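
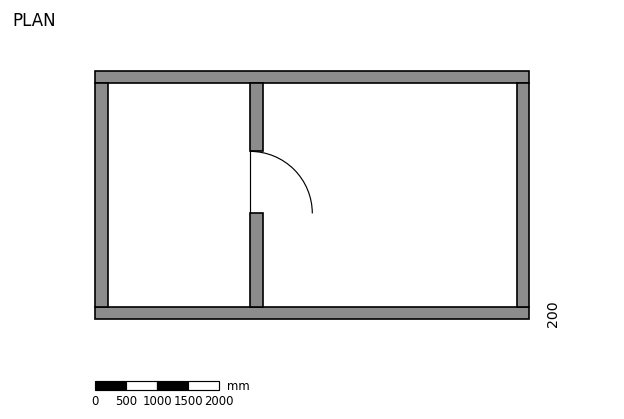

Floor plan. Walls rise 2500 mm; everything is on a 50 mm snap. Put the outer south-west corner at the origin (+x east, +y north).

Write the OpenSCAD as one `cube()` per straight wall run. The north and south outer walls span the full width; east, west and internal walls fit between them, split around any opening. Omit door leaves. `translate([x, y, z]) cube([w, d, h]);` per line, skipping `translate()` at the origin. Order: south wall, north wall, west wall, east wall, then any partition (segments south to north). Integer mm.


cube([7000, 200, 2500]);
translate([0, 3800, 0]) cube([7000, 200, 2500]);
translate([0, 200, 0]) cube([200, 3600, 2500]);
translate([6800, 200, 0]) cube([200, 3600, 2500]);
translate([2500, 200, 0]) cube([200, 1500, 2500]);
translate([2500, 2700, 0]) cube([200, 1100, 2500]);


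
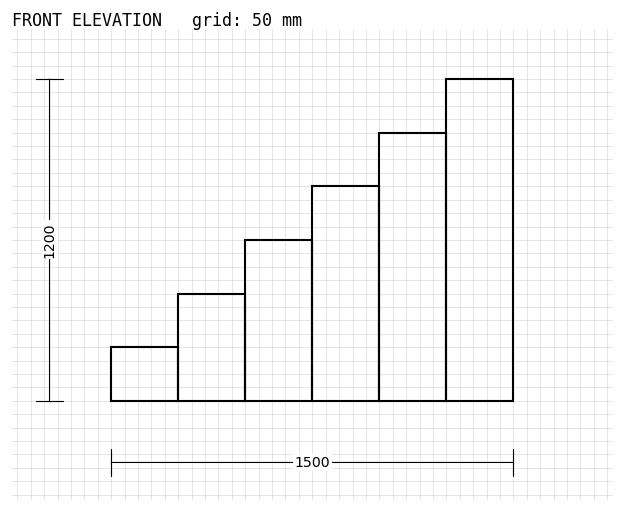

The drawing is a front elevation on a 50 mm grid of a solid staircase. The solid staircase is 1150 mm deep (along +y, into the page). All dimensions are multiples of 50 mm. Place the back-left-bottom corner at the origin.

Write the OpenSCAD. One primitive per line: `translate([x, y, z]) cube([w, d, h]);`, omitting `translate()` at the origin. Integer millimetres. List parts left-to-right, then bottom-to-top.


cube([250, 1150, 200]);
translate([250, 0, 0]) cube([250, 1150, 400]);
translate([500, 0, 0]) cube([250, 1150, 600]);
translate([750, 0, 0]) cube([250, 1150, 800]);
translate([1000, 0, 0]) cube([250, 1150, 1000]);
translate([1250, 0, 0]) cube([250, 1150, 1200]);


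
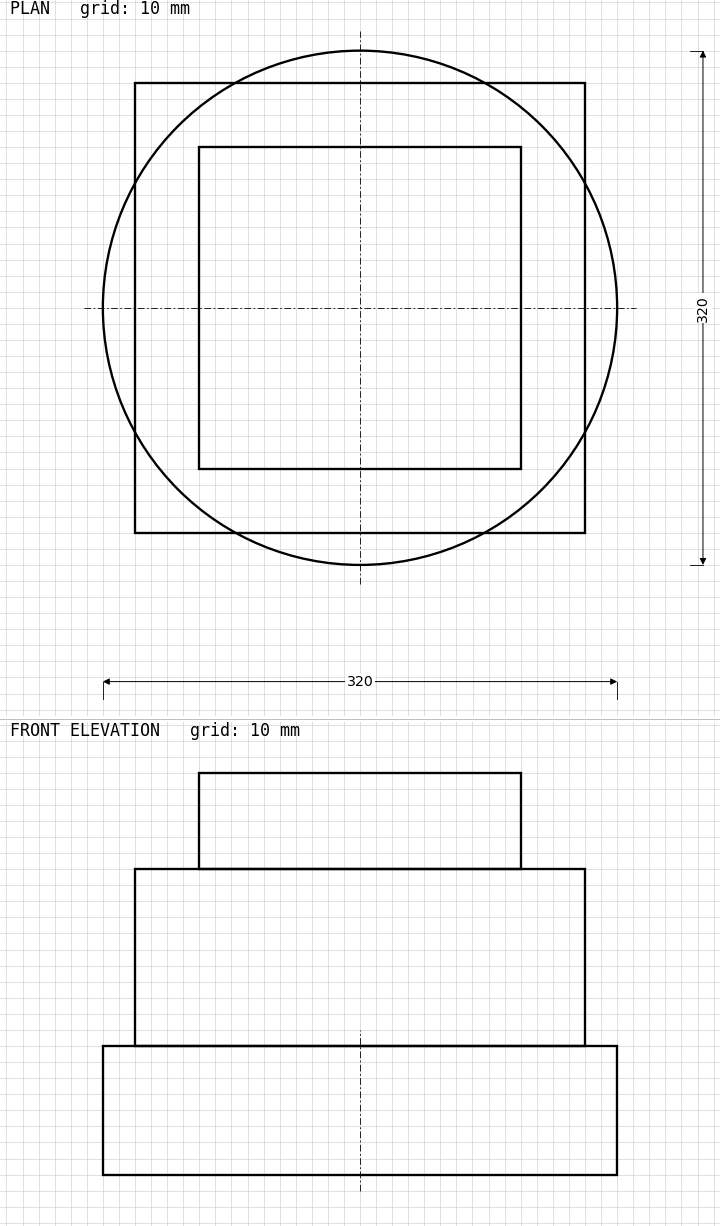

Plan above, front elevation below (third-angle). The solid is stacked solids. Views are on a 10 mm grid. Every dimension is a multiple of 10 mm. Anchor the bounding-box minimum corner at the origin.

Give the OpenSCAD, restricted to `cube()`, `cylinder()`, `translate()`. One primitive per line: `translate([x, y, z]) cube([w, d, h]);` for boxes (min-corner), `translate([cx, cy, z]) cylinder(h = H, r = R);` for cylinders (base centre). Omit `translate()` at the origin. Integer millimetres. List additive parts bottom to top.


translate([160, 160, 0]) cylinder(h = 80, r = 160);
translate([20, 20, 80]) cube([280, 280, 110]);
translate([60, 60, 190]) cube([200, 200, 60]);


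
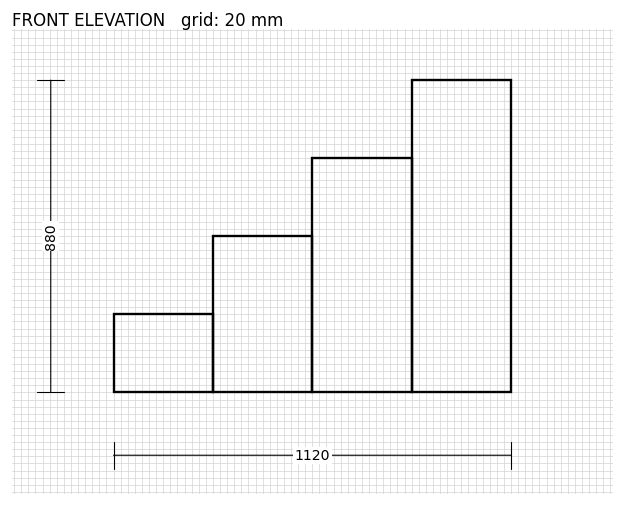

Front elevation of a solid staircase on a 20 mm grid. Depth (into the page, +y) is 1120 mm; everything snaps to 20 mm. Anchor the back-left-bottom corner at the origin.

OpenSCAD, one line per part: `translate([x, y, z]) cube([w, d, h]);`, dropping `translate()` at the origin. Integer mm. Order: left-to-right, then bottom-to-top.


cube([280, 1120, 220]);
translate([280, 0, 0]) cube([280, 1120, 440]);
translate([560, 0, 0]) cube([280, 1120, 660]);
translate([840, 0, 0]) cube([280, 1120, 880]);


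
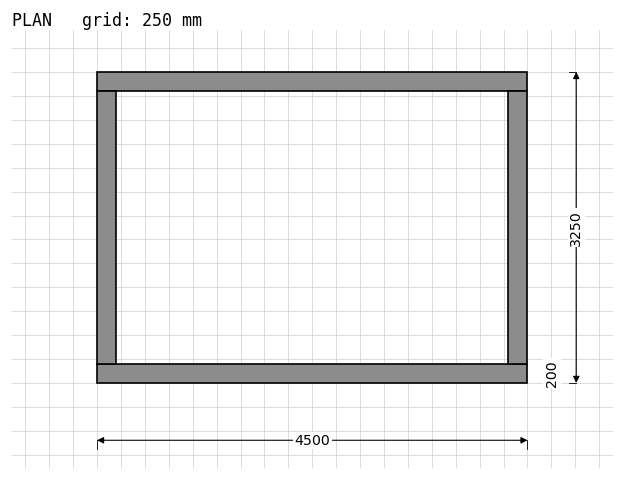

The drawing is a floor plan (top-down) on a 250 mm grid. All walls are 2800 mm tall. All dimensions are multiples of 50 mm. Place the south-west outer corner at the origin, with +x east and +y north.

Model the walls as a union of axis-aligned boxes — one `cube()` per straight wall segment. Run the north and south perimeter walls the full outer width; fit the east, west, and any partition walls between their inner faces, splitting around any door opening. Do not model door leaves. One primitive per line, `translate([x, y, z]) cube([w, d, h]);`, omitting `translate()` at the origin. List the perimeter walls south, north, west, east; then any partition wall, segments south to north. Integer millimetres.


cube([4500, 200, 2800]);
translate([0, 3050, 0]) cube([4500, 200, 2800]);
translate([0, 200, 0]) cube([200, 2850, 2800]);
translate([4300, 200, 0]) cube([200, 2850, 2800]);


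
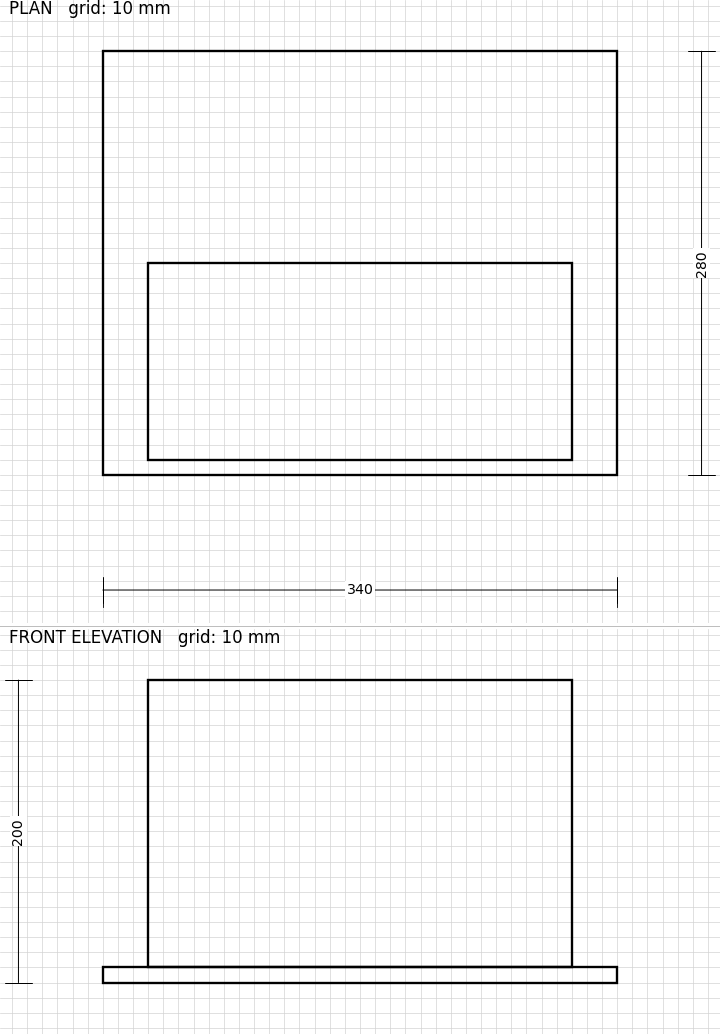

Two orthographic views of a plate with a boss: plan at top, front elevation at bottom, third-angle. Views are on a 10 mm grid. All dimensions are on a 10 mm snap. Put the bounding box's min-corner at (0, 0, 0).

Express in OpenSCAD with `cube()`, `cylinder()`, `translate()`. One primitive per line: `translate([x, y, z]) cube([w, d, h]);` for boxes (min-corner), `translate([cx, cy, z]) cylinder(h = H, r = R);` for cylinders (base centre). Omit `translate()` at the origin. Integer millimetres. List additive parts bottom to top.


cube([340, 280, 10]);
translate([30, 10, 10]) cube([280, 130, 190]);


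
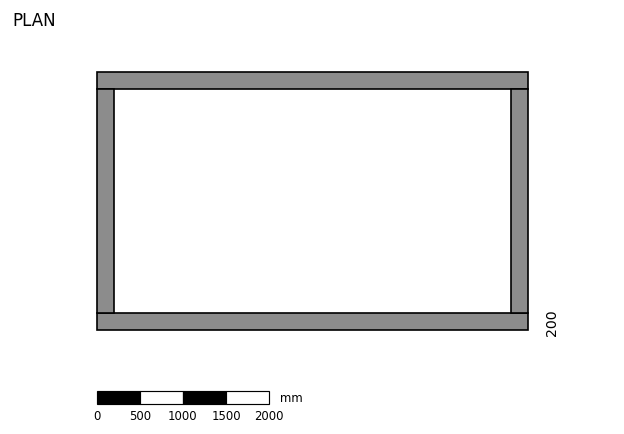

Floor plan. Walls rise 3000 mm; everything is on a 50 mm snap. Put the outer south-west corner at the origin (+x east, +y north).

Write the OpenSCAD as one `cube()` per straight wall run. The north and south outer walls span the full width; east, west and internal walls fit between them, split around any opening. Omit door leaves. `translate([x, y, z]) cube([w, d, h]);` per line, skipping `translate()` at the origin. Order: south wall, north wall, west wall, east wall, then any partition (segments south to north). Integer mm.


cube([5000, 200, 3000]);
translate([0, 2800, 0]) cube([5000, 200, 3000]);
translate([0, 200, 0]) cube([200, 2600, 3000]);
translate([4800, 200, 0]) cube([200, 2600, 3000]);


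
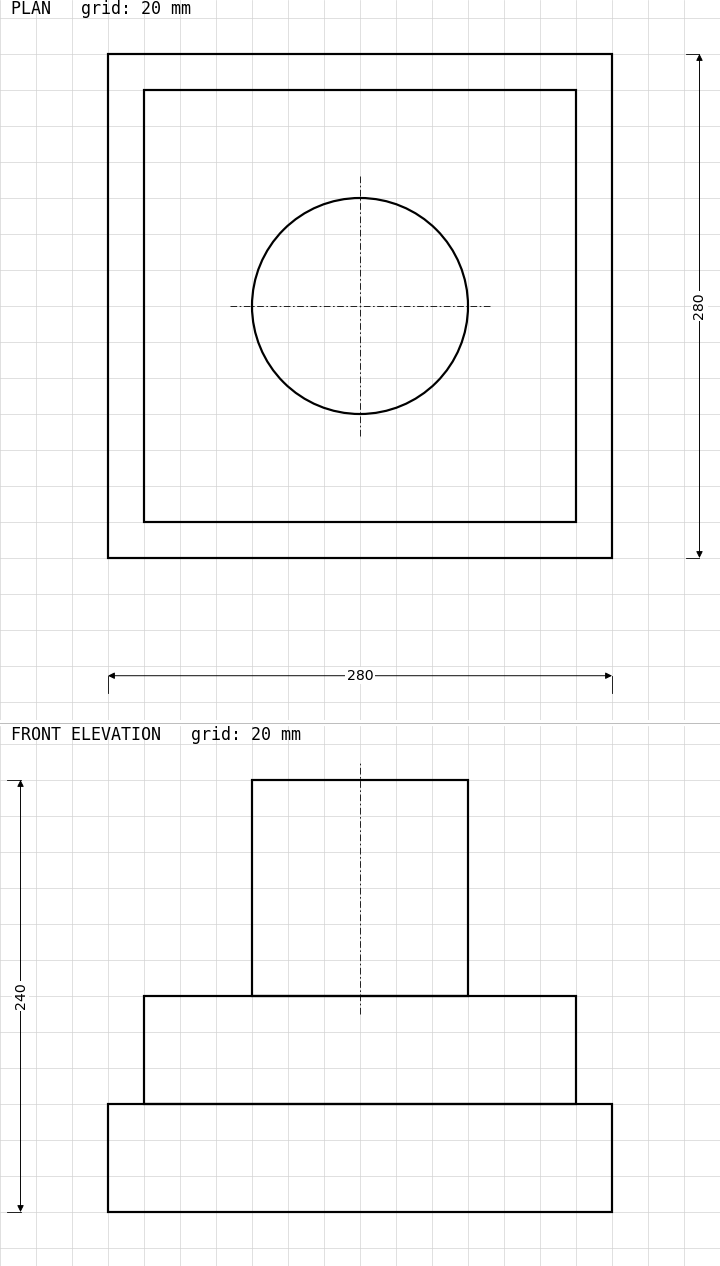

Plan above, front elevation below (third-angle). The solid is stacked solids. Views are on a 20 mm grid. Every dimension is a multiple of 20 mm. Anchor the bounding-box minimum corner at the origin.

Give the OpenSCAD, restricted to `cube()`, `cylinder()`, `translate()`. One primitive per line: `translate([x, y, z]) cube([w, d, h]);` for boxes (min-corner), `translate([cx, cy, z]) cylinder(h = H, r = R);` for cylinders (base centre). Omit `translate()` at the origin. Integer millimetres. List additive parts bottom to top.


cube([280, 280, 60]);
translate([20, 20, 60]) cube([240, 240, 60]);
translate([140, 140, 120]) cylinder(h = 120, r = 60);


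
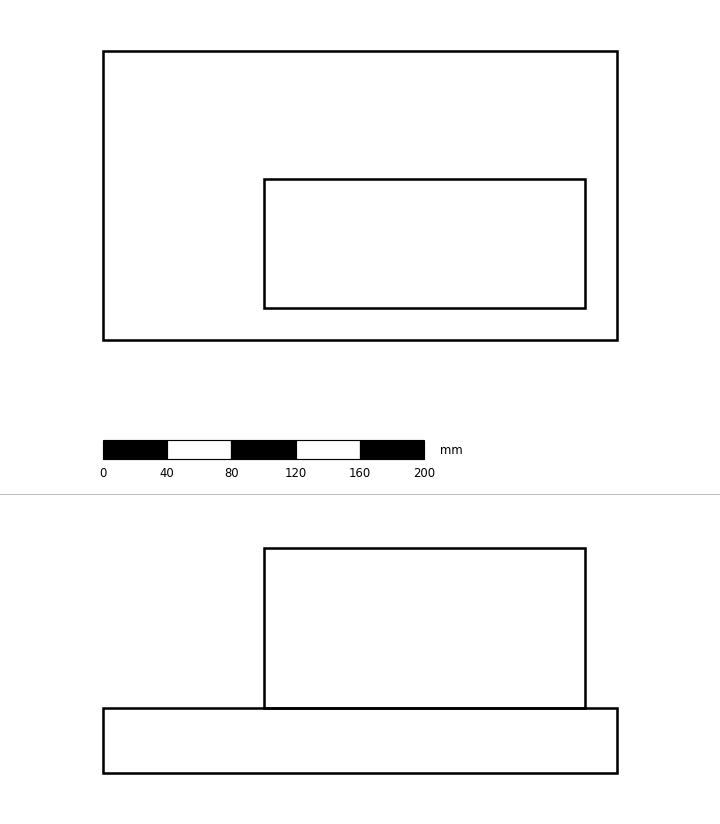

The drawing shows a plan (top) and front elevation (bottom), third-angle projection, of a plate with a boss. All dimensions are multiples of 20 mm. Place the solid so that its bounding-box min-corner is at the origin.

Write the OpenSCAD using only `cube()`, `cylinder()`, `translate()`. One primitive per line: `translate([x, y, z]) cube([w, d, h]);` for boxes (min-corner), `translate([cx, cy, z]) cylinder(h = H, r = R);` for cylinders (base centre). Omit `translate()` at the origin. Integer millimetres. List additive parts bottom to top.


cube([320, 180, 40]);
translate([100, 20, 40]) cube([200, 80, 100]);


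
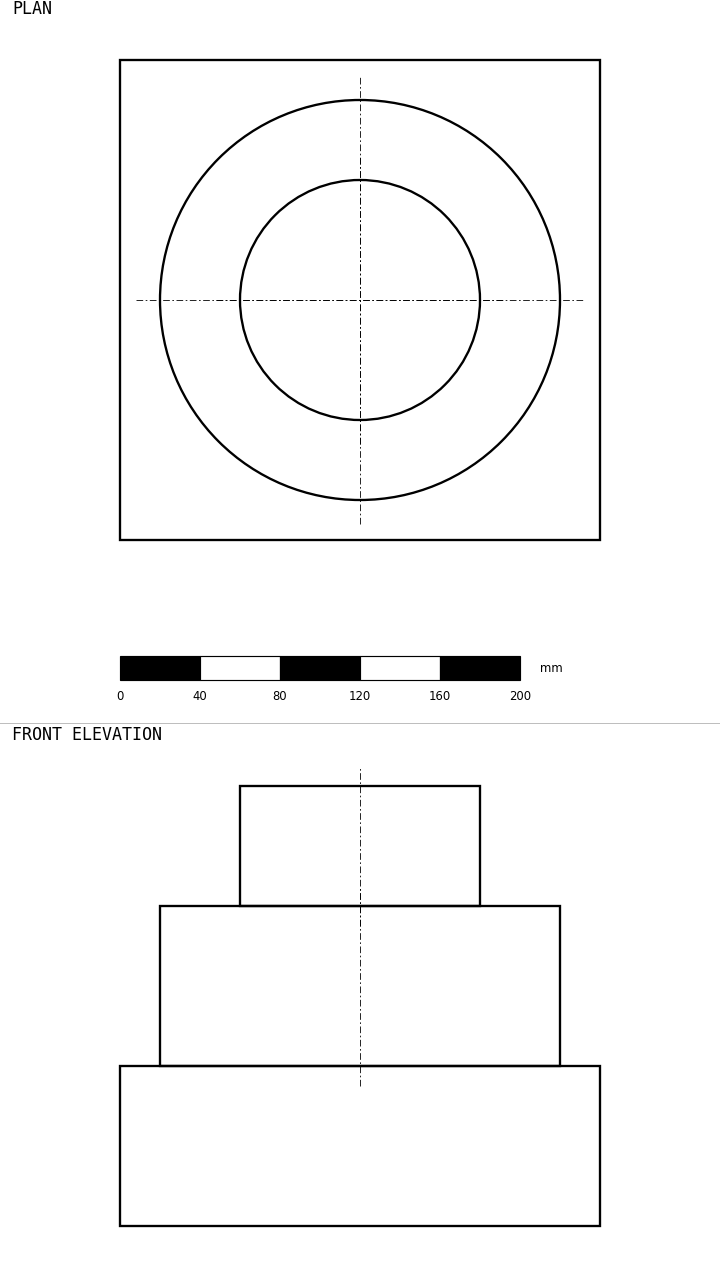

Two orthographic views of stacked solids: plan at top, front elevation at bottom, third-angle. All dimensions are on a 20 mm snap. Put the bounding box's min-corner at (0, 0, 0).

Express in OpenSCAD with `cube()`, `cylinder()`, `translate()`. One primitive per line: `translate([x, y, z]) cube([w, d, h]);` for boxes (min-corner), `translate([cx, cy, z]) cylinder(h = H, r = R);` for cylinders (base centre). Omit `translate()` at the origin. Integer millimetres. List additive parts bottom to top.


cube([240, 240, 80]);
translate([120, 120, 80]) cylinder(h = 80, r = 100);
translate([120, 120, 160]) cylinder(h = 60, r = 60);


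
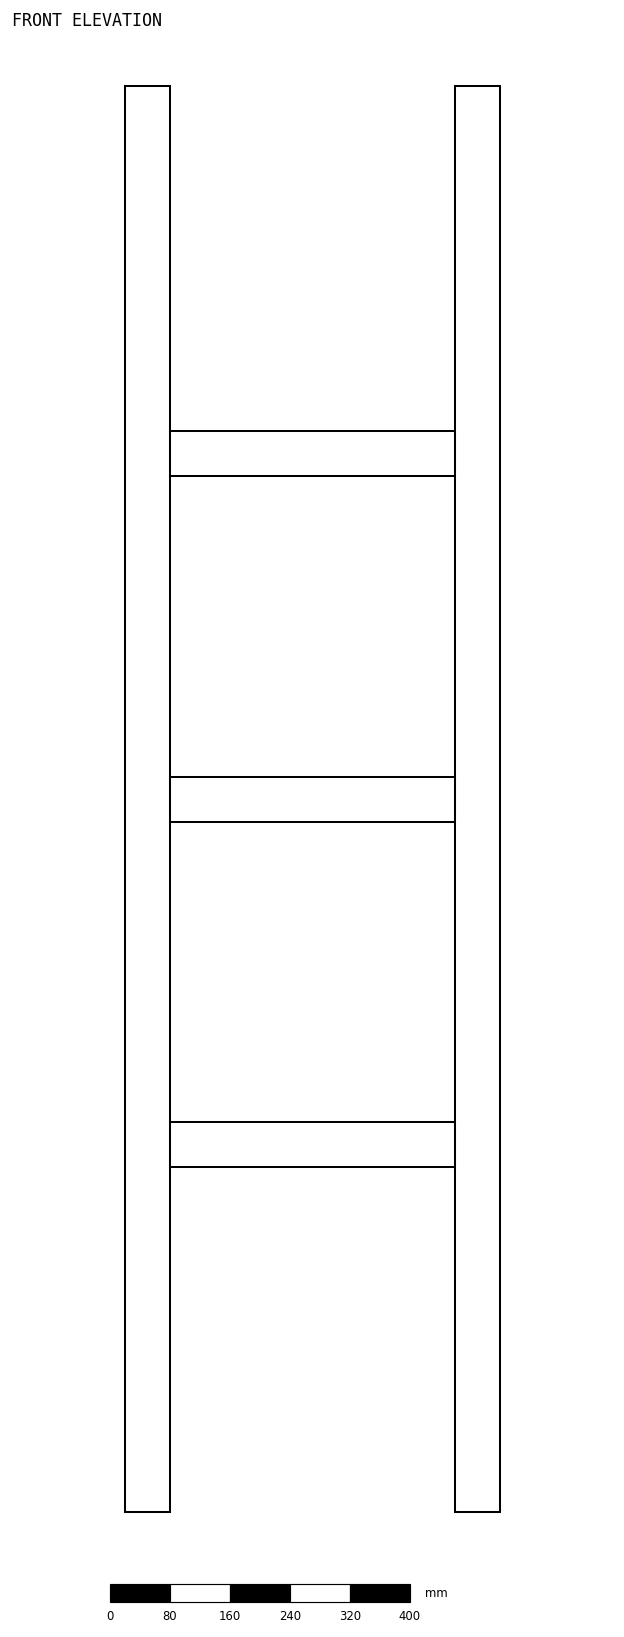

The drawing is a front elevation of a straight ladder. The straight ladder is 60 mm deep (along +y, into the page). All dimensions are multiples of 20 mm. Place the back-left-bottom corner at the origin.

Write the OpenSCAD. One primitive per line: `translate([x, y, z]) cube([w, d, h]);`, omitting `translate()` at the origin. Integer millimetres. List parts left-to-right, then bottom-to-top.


cube([60, 60, 1900]);
translate([60, 0, 460]) cube([380, 60, 60]);
translate([60, 0, 920]) cube([380, 60, 60]);
translate([60, 0, 1380]) cube([380, 60, 60]);
translate([440, 0, 0]) cube([60, 60, 1900]);


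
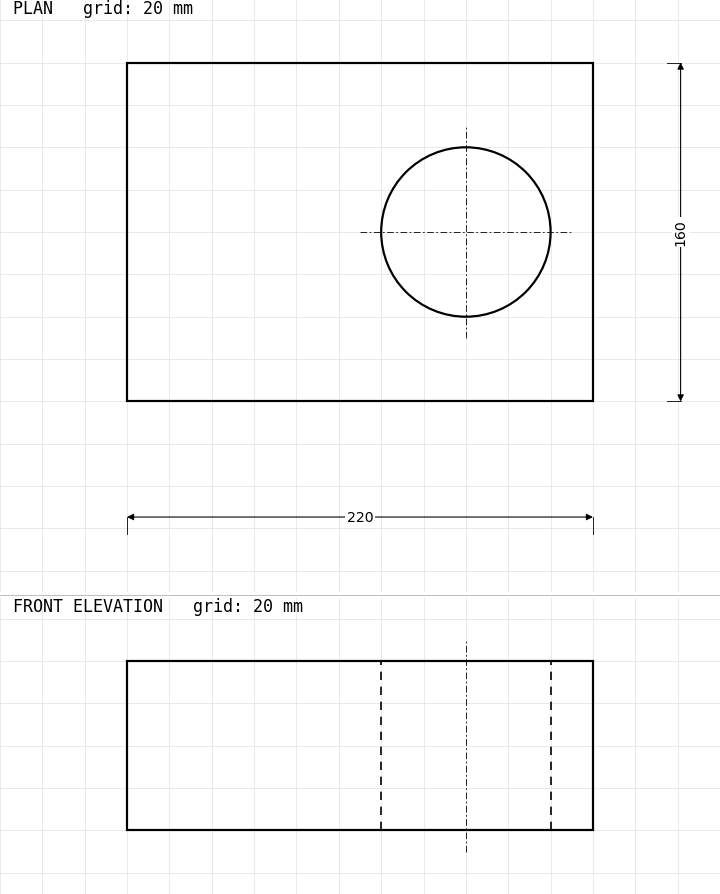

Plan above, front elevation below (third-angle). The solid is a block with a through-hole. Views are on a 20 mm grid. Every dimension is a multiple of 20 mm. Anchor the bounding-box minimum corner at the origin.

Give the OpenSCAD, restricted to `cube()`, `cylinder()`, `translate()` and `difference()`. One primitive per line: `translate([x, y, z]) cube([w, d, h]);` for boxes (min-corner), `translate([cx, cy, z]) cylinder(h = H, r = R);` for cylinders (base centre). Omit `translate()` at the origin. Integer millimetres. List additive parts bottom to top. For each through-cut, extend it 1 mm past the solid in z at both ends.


difference() {
  cube([220, 160, 80]);
  translate([160, 80, -1]) cylinder(h = 82, r = 40);
}


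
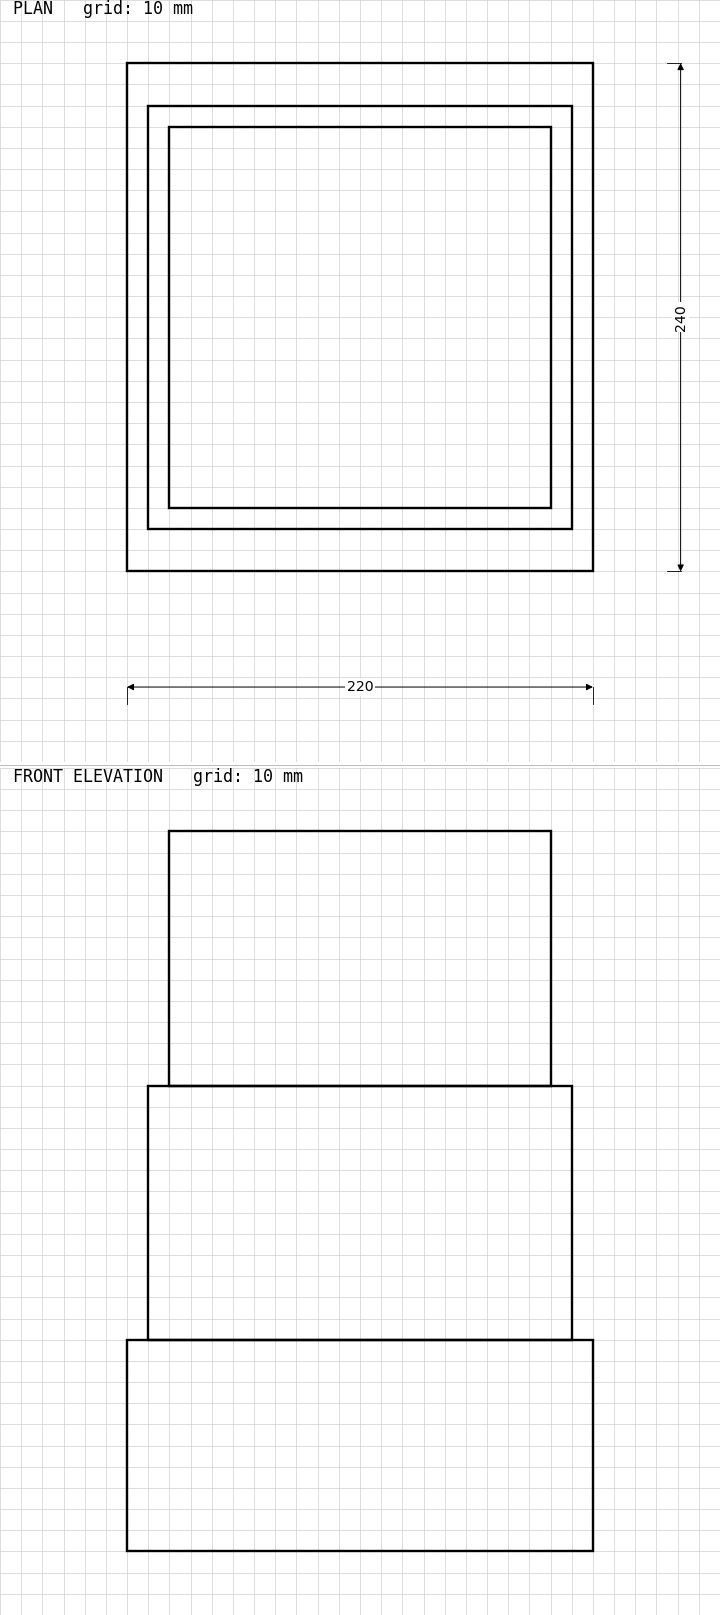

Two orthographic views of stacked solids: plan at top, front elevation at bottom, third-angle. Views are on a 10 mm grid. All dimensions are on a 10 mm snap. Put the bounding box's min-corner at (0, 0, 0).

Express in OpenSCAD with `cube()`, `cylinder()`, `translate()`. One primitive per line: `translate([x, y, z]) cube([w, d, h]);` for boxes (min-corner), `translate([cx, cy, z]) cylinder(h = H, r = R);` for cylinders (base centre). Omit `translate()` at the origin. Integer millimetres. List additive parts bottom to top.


cube([220, 240, 100]);
translate([10, 20, 100]) cube([200, 200, 120]);
translate([20, 30, 220]) cube([180, 180, 120]);


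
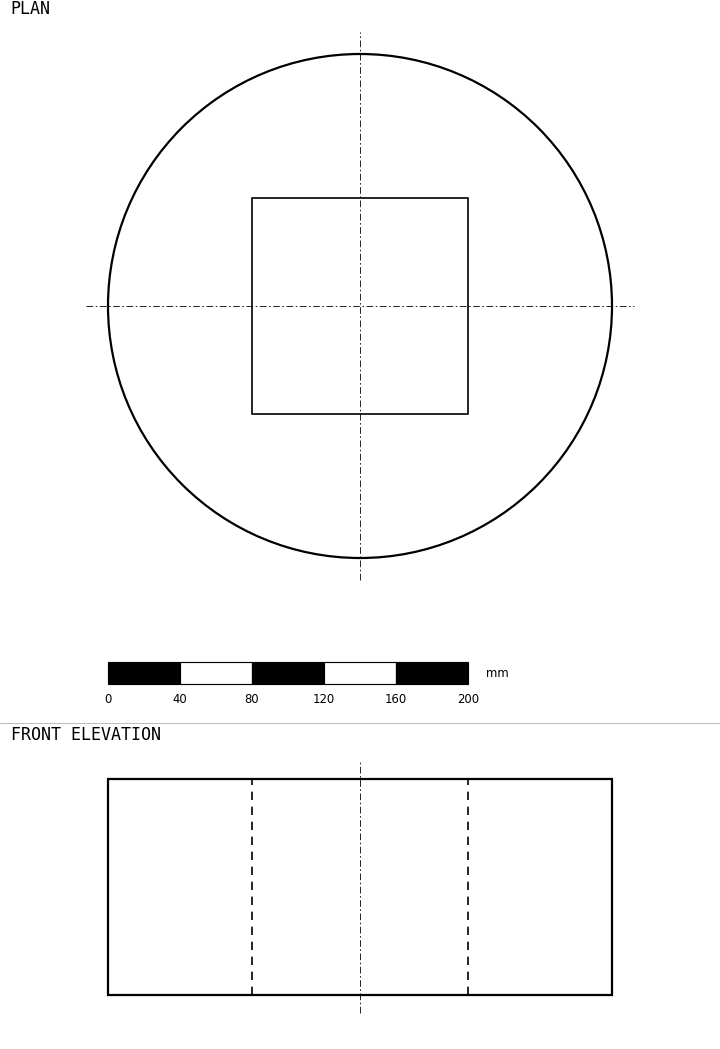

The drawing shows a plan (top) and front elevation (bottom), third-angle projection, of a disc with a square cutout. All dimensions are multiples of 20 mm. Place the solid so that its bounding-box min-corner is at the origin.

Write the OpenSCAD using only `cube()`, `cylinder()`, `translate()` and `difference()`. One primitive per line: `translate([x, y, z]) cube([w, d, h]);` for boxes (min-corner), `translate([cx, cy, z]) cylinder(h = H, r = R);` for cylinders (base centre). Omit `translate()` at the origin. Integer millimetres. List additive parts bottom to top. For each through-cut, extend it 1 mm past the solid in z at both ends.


difference() {
  translate([140, 140, 0]) cylinder(h = 120, r = 140);
  translate([80, 80, -1]) cube([120, 120, 122]);
}


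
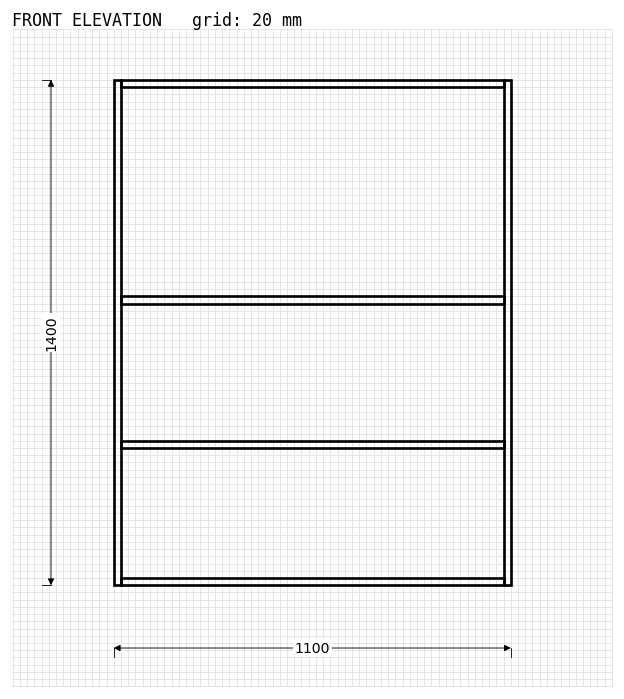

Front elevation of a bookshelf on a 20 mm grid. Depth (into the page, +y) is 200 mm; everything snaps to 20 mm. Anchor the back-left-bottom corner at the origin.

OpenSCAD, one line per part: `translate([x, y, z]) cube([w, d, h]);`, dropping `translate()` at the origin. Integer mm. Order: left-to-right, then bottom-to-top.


cube([20, 200, 1400]);
translate([20, 0, 0]) cube([1060, 200, 20]);
translate([20, 0, 380]) cube([1060, 200, 20]);
translate([20, 0, 780]) cube([1060, 200, 20]);
translate([20, 0, 1380]) cube([1060, 200, 20]);
translate([1080, 0, 0]) cube([20, 200, 1400]);


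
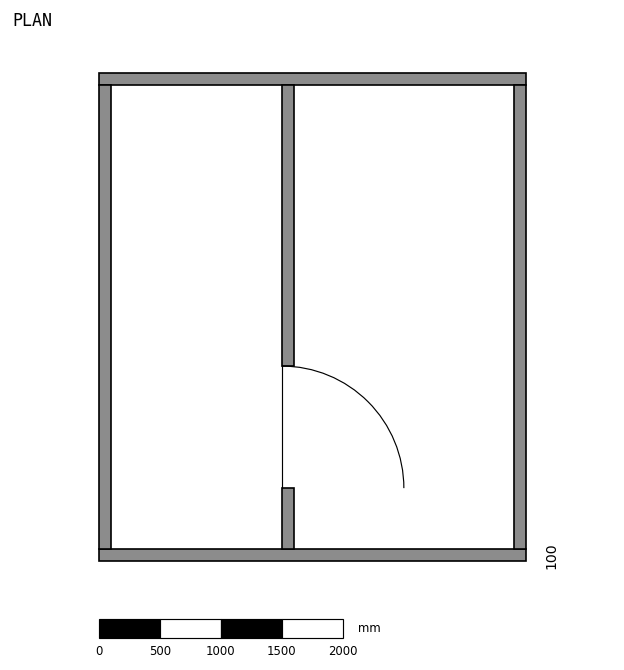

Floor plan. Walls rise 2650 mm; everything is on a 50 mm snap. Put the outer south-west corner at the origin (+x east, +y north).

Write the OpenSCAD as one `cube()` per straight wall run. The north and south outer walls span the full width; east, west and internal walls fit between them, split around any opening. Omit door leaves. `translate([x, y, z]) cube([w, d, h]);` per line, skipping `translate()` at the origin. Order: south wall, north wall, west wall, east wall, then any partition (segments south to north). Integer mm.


cube([3500, 100, 2650]);
translate([0, 3900, 0]) cube([3500, 100, 2650]);
translate([0, 100, 0]) cube([100, 3800, 2650]);
translate([3400, 100, 0]) cube([100, 3800, 2650]);
translate([1500, 100, 0]) cube([100, 500, 2650]);
translate([1500, 1600, 0]) cube([100, 2300, 2650]);


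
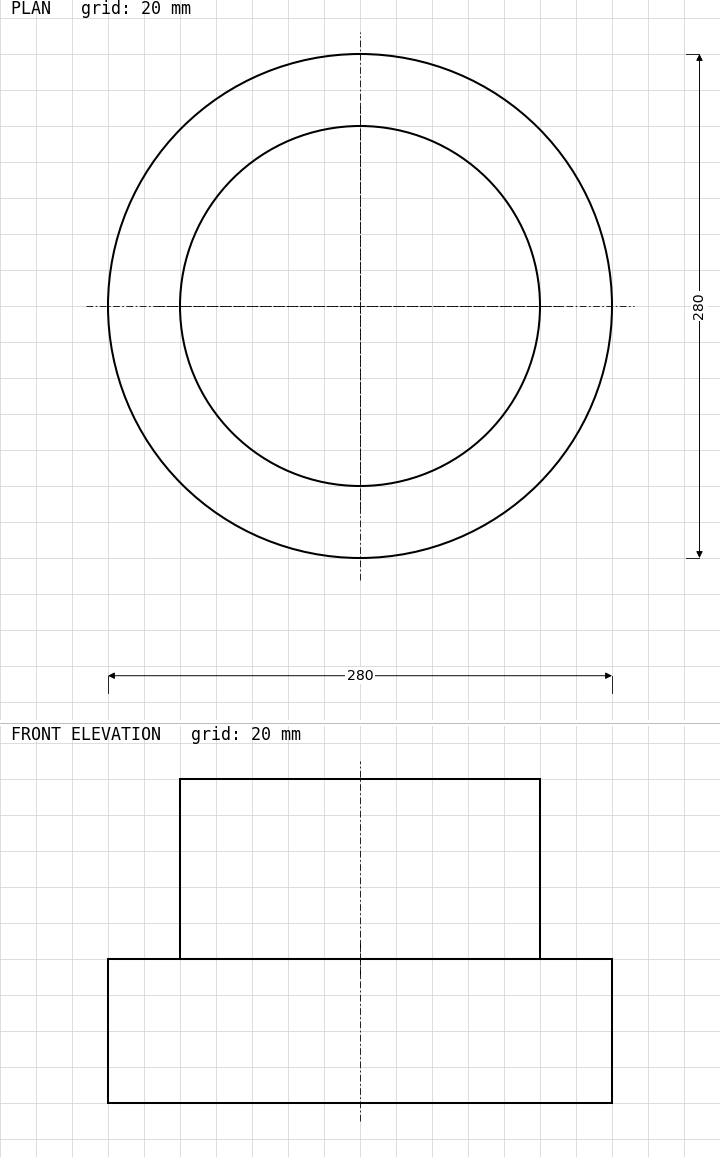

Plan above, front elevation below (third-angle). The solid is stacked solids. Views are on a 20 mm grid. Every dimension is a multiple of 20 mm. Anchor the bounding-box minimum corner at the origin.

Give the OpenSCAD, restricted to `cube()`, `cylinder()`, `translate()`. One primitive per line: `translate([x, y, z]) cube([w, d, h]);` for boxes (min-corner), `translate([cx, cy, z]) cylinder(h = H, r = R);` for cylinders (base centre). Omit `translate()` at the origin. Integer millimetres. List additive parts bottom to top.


translate([140, 140, 0]) cylinder(h = 80, r = 140);
translate([140, 140, 80]) cylinder(h = 100, r = 100);


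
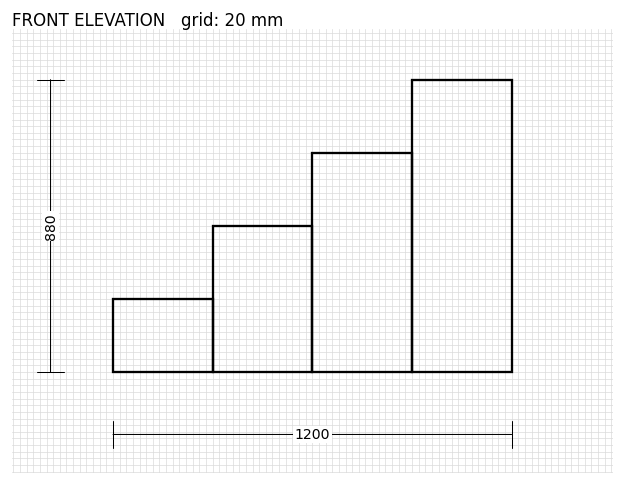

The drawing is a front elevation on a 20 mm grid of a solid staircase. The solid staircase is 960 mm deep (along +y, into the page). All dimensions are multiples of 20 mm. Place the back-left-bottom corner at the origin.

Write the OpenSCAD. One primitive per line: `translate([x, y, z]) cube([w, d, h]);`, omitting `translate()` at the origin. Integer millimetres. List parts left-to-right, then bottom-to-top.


cube([300, 960, 220]);
translate([300, 0, 0]) cube([300, 960, 440]);
translate([600, 0, 0]) cube([300, 960, 660]);
translate([900, 0, 0]) cube([300, 960, 880]);


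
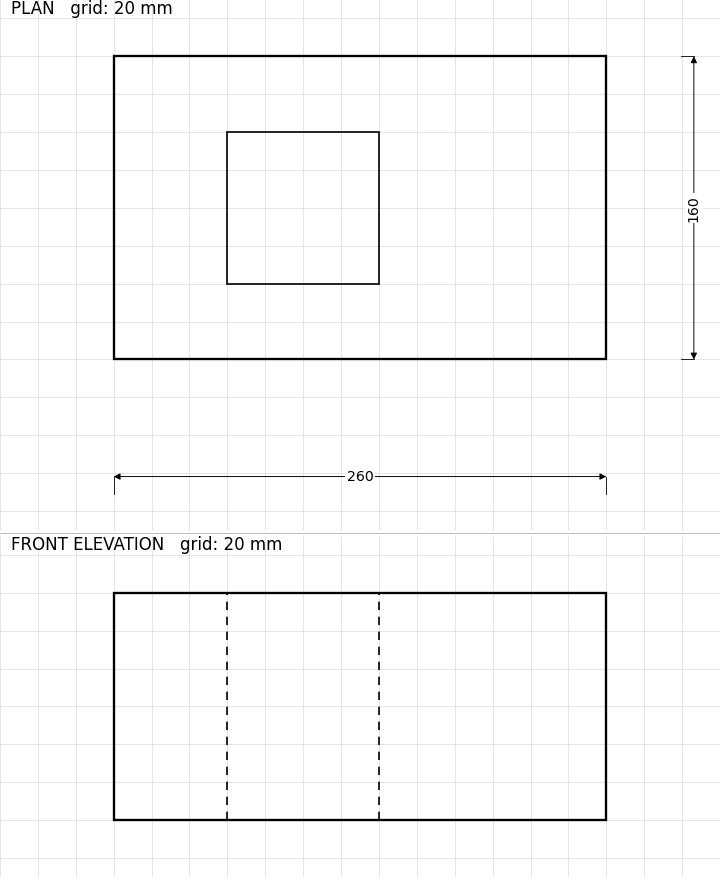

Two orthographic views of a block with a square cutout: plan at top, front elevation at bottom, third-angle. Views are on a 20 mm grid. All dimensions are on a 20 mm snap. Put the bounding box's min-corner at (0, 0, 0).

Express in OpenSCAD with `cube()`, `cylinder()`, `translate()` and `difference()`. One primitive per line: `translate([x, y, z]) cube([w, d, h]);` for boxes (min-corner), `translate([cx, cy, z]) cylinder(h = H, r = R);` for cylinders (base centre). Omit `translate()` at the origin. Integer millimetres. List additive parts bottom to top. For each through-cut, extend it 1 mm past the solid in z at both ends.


difference() {
  cube([260, 160, 120]);
  translate([60, 40, -1]) cube([80, 80, 122]);
}


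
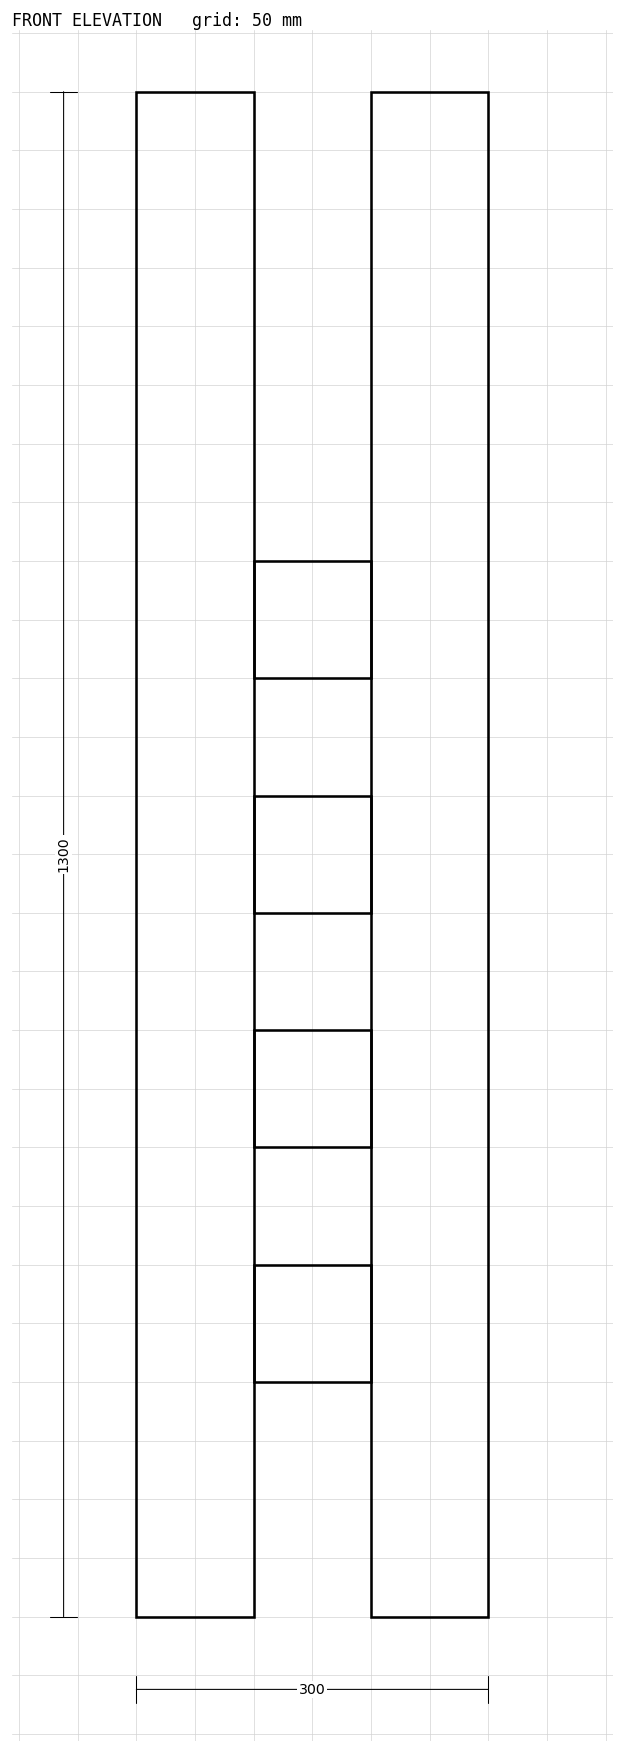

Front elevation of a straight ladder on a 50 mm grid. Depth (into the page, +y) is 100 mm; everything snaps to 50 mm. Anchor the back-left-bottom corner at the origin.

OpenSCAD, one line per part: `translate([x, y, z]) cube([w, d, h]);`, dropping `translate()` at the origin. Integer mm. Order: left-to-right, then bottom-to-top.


cube([100, 100, 1300]);
translate([100, 0, 200]) cube([100, 100, 100]);
translate([100, 0, 400]) cube([100, 100, 100]);
translate([100, 0, 600]) cube([100, 100, 100]);
translate([100, 0, 800]) cube([100, 100, 100]);
translate([200, 0, 0]) cube([100, 100, 1300]);


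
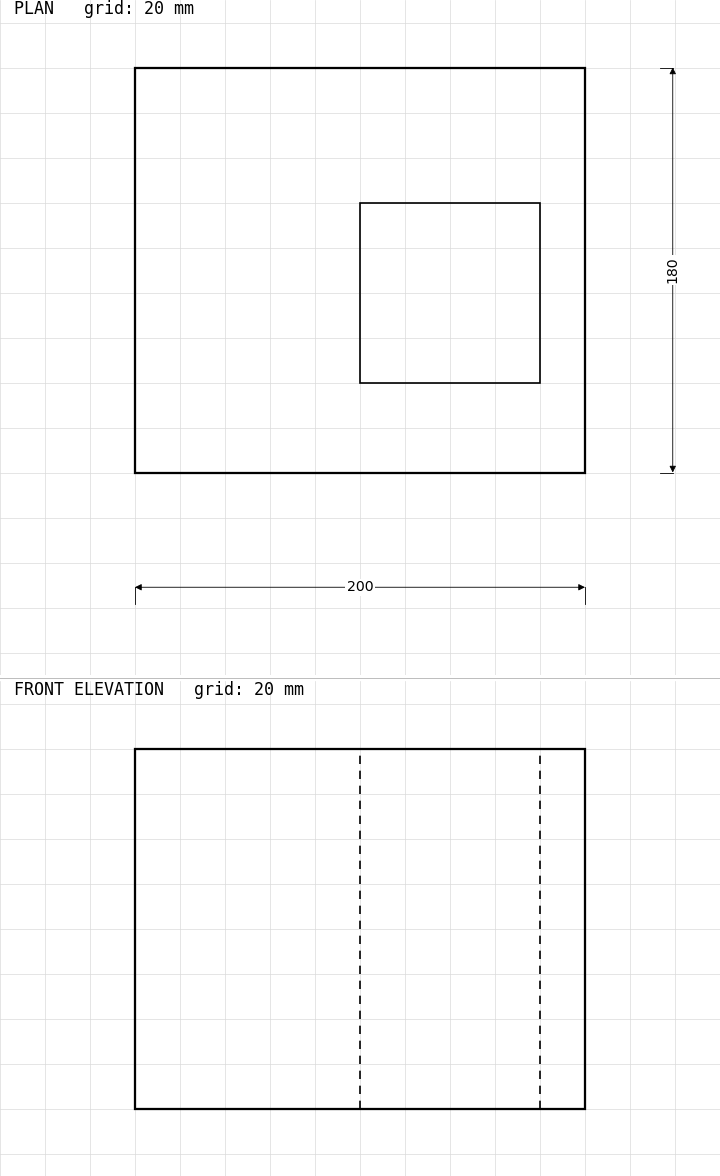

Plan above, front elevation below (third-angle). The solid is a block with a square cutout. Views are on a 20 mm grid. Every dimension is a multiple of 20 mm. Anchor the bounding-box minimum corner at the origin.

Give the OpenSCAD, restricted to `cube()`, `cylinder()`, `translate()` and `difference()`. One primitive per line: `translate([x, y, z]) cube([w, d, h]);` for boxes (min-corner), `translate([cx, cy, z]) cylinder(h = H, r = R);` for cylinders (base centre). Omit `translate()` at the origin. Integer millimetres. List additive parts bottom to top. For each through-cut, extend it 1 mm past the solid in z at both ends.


difference() {
  cube([200, 180, 160]);
  translate([100, 40, -1]) cube([80, 80, 162]);
}


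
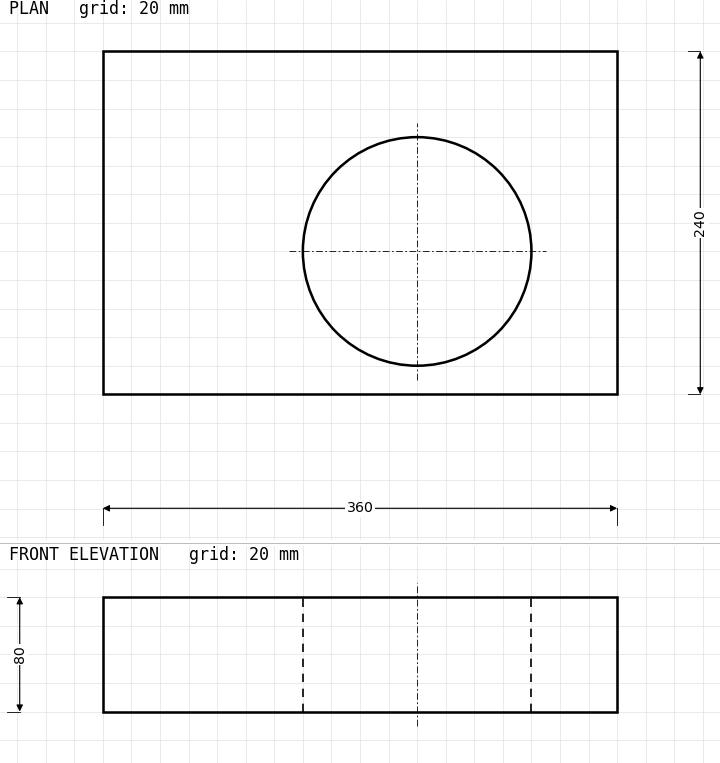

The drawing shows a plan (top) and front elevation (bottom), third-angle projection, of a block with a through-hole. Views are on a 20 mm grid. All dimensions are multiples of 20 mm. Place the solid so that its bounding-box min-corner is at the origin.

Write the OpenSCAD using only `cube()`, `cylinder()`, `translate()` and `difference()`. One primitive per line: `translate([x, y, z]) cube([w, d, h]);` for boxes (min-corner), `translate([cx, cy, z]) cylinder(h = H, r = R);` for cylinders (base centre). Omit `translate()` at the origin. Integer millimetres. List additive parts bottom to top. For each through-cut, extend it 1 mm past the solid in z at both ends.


difference() {
  cube([360, 240, 80]);
  translate([220, 100, -1]) cylinder(h = 82, r = 80);
}


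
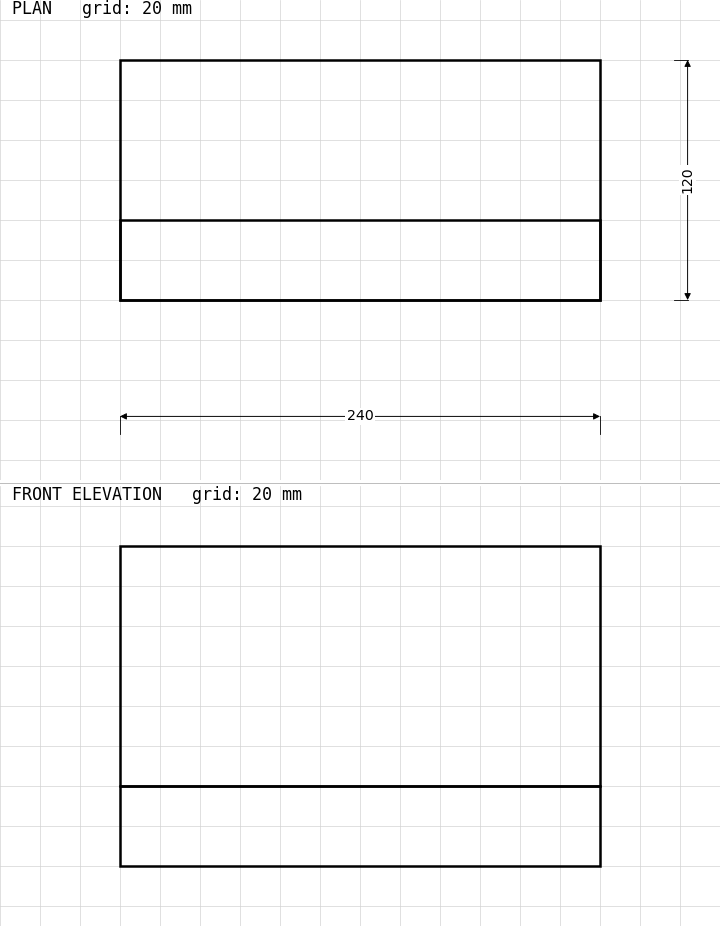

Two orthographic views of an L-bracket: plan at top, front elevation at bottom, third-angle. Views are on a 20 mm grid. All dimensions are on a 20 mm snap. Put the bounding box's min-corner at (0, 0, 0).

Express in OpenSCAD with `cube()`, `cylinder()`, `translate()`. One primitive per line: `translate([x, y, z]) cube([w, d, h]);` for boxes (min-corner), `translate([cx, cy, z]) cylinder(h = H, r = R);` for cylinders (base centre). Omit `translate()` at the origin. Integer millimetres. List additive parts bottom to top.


cube([240, 120, 40]);
translate([0, 0, 40]) cube([240, 40, 120]);


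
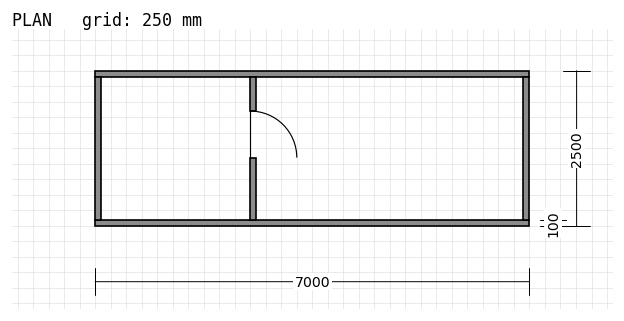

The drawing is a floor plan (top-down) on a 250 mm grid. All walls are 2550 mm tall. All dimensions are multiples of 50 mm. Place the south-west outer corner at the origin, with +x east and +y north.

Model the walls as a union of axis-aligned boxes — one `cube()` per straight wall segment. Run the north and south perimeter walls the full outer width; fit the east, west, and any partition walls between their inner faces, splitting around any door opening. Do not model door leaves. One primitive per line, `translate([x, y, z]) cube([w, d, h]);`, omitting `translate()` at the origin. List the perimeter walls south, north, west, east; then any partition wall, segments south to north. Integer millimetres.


cube([7000, 100, 2550]);
translate([0, 2400, 0]) cube([7000, 100, 2550]);
translate([0, 100, 0]) cube([100, 2300, 2550]);
translate([6900, 100, 0]) cube([100, 2300, 2550]);
translate([2500, 100, 0]) cube([100, 1000, 2550]);
translate([2500, 1850, 0]) cube([100, 550, 2550]);


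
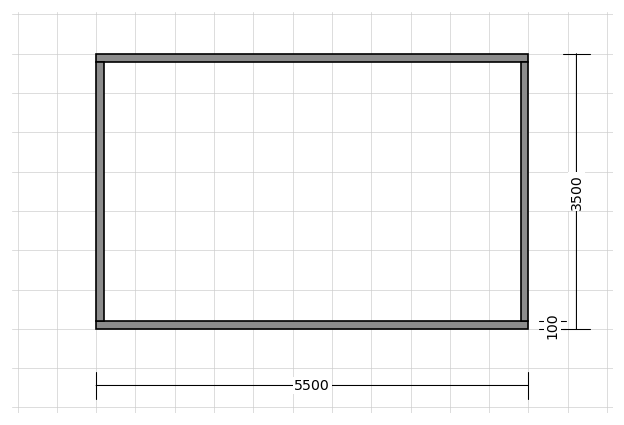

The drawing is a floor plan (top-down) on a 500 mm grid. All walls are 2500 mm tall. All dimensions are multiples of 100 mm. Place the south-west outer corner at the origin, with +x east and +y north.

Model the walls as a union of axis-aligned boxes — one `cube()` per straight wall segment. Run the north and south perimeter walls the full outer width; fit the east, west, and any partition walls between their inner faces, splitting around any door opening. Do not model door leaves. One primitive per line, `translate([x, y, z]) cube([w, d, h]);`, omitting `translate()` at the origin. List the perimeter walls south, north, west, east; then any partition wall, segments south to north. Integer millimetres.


cube([5500, 100, 2500]);
translate([0, 3400, 0]) cube([5500, 100, 2500]);
translate([0, 100, 0]) cube([100, 3300, 2500]);
translate([5400, 100, 0]) cube([100, 3300, 2500]);


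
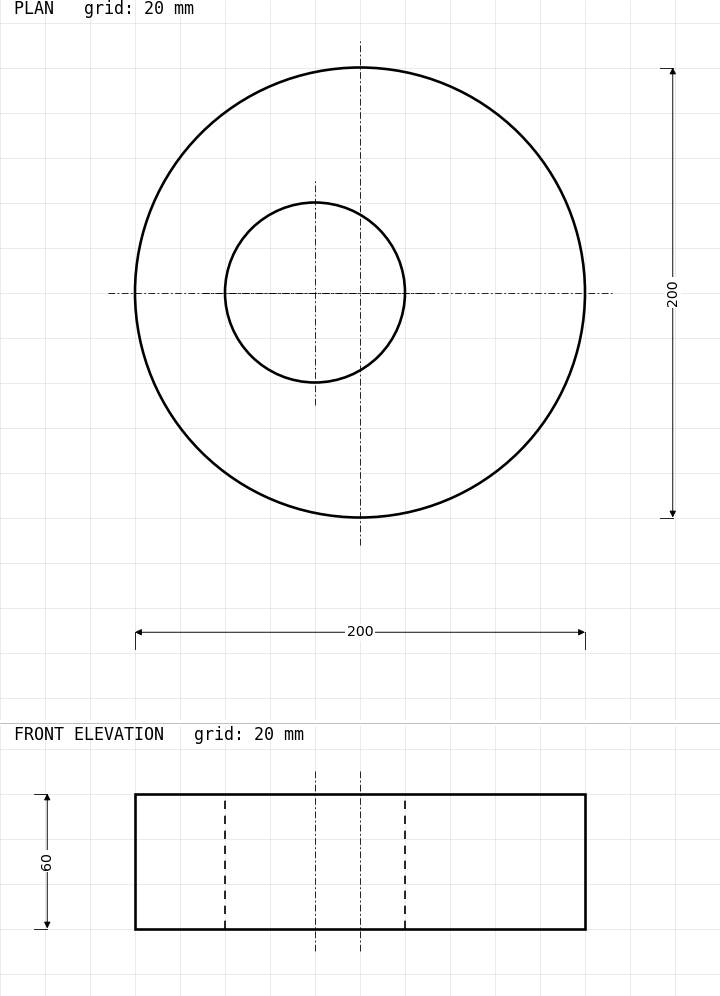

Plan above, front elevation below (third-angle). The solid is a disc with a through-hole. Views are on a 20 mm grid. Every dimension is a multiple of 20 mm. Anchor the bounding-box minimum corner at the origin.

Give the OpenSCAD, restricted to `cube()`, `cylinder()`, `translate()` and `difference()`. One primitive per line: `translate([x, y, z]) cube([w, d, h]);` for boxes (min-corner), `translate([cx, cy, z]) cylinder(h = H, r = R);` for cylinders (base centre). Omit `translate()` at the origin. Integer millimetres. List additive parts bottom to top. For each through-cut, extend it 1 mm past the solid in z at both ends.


difference() {
  translate([100, 100, 0]) cylinder(h = 60, r = 100);
  translate([80, 100, -1]) cylinder(h = 62, r = 40);
}


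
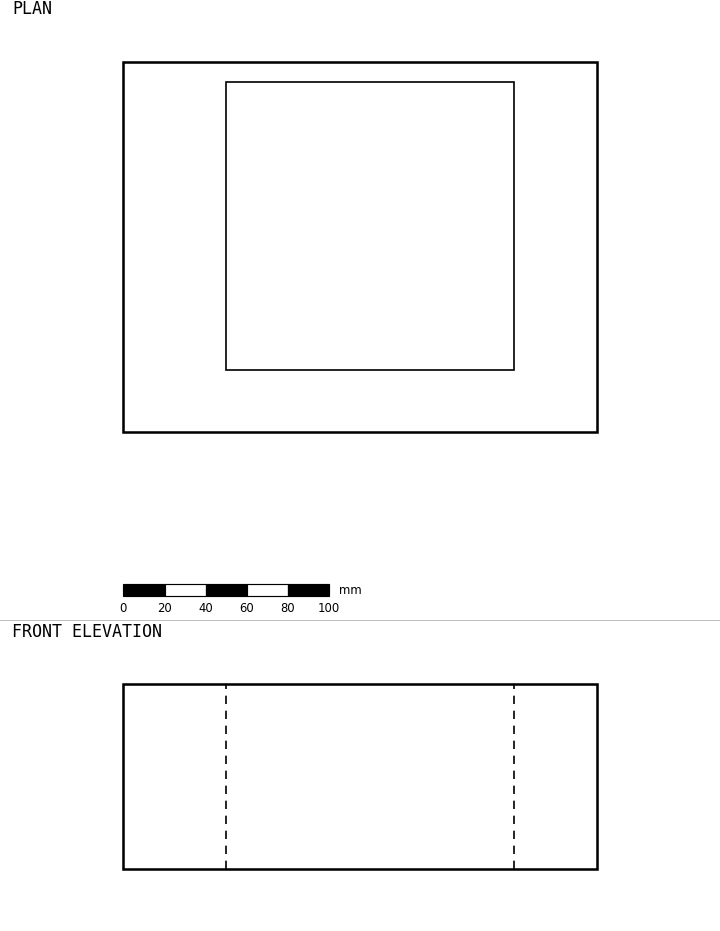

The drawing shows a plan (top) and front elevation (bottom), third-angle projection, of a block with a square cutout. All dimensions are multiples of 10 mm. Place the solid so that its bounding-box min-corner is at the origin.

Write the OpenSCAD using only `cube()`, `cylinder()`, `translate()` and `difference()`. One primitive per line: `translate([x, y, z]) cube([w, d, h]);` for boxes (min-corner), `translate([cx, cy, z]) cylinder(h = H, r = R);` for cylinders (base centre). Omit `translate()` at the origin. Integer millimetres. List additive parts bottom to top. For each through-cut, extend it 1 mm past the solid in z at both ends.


difference() {
  cube([230, 180, 90]);
  translate([50, 30, -1]) cube([140, 140, 92]);
}


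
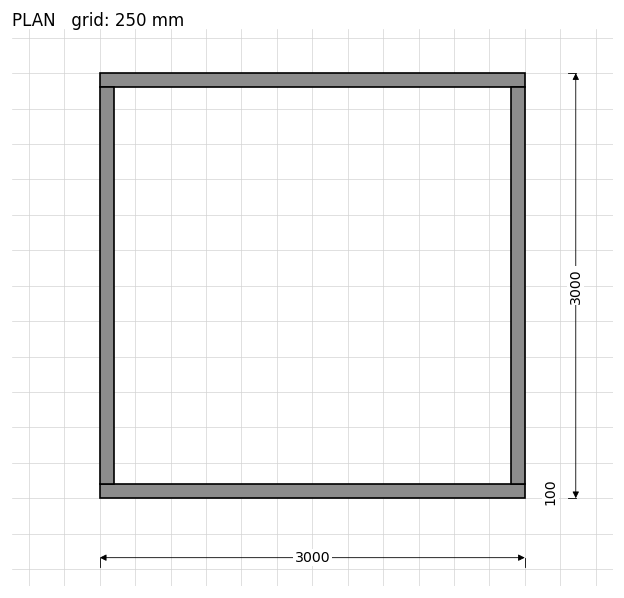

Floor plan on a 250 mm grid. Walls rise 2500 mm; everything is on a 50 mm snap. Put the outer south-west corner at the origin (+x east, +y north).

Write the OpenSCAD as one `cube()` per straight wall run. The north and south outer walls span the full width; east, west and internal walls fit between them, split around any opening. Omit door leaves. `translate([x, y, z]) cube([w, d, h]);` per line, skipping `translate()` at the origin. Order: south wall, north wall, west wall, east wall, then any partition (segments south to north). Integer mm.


cube([3000, 100, 2500]);
translate([0, 2900, 0]) cube([3000, 100, 2500]);
translate([0, 100, 0]) cube([100, 2800, 2500]);
translate([2900, 100, 0]) cube([100, 2800, 2500]);


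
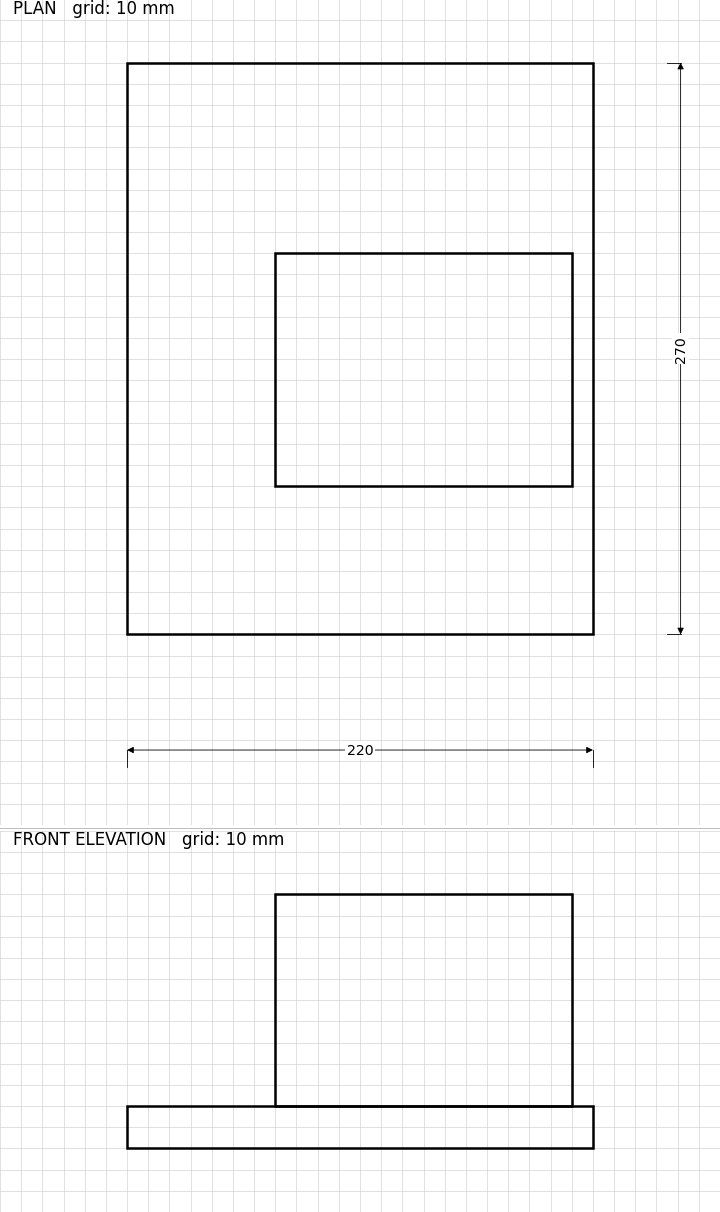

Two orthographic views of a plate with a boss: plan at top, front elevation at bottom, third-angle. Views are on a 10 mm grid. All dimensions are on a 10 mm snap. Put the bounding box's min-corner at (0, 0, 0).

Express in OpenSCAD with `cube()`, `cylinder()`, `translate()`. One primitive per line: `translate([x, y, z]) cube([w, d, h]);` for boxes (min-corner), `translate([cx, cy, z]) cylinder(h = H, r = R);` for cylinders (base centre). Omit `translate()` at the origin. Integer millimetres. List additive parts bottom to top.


cube([220, 270, 20]);
translate([70, 70, 20]) cube([140, 110, 100]);


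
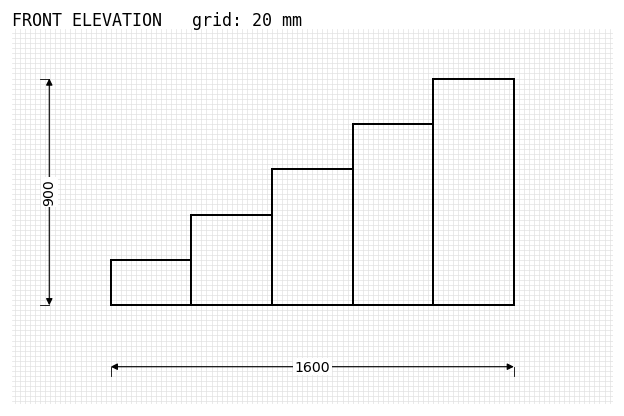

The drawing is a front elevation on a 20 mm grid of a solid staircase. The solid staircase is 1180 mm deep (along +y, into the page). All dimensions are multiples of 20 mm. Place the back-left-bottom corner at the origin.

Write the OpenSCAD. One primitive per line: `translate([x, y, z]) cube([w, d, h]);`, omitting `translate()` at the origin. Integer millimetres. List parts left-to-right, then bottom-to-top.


cube([320, 1180, 180]);
translate([320, 0, 0]) cube([320, 1180, 360]);
translate([640, 0, 0]) cube([320, 1180, 540]);
translate([960, 0, 0]) cube([320, 1180, 720]);
translate([1280, 0, 0]) cube([320, 1180, 900]);


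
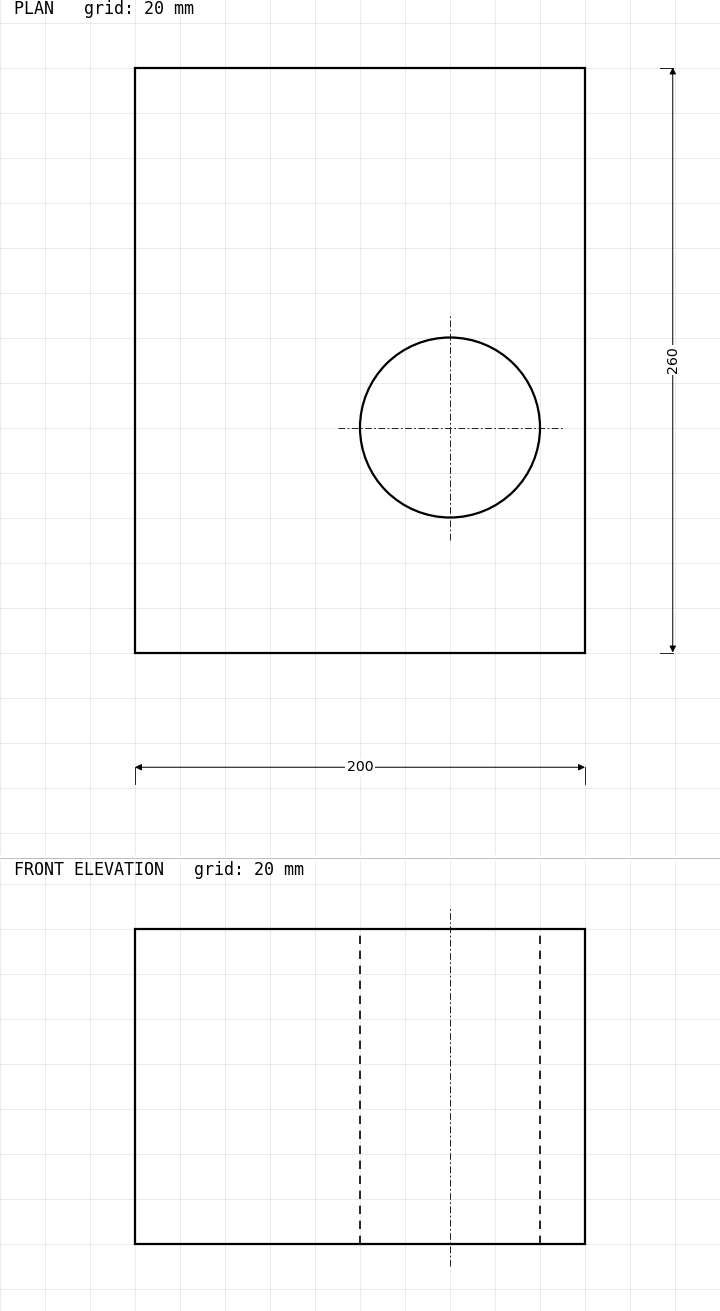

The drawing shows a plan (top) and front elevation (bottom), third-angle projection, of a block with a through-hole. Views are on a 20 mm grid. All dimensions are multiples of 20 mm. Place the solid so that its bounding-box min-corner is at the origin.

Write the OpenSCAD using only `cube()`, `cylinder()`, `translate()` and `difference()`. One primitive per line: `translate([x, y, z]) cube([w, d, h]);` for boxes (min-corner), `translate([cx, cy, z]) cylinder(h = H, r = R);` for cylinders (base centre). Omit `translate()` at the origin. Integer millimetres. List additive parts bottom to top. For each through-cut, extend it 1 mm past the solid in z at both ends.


difference() {
  cube([200, 260, 140]);
  translate([140, 100, -1]) cylinder(h = 142, r = 40);
}


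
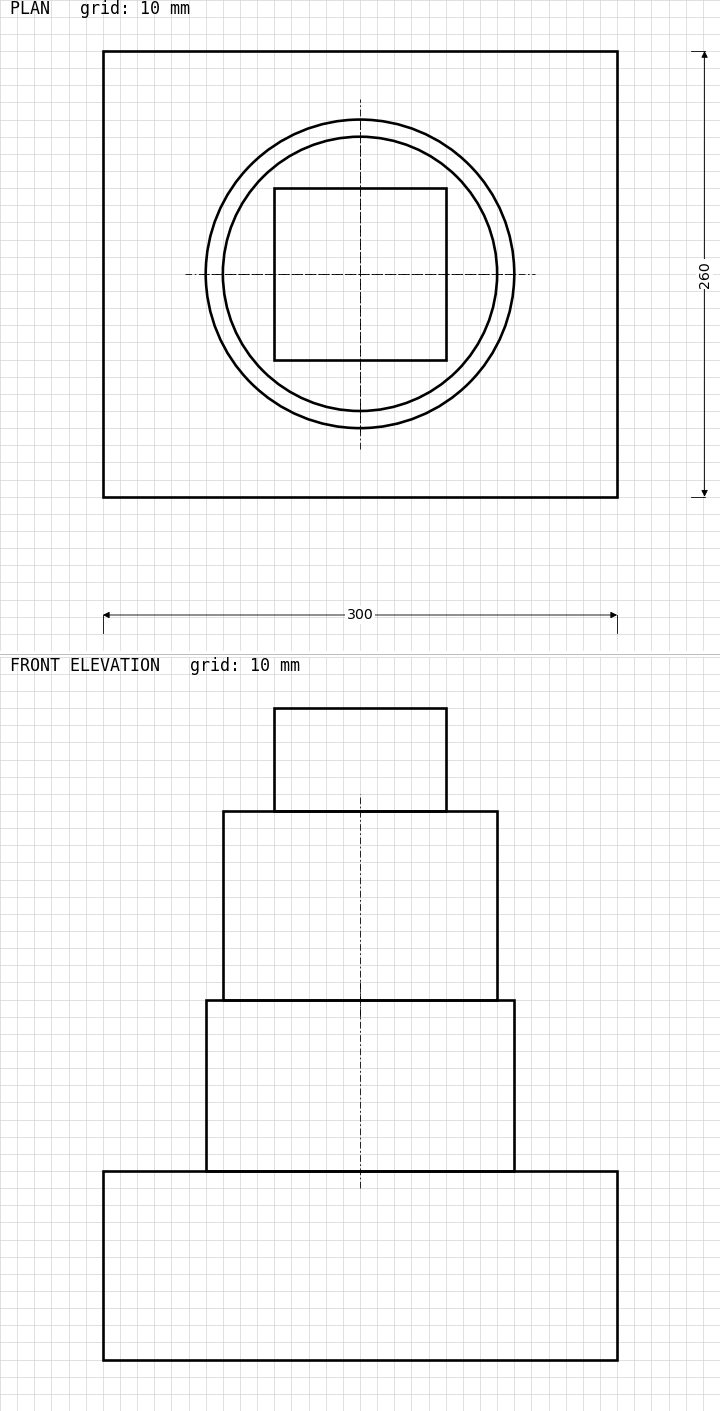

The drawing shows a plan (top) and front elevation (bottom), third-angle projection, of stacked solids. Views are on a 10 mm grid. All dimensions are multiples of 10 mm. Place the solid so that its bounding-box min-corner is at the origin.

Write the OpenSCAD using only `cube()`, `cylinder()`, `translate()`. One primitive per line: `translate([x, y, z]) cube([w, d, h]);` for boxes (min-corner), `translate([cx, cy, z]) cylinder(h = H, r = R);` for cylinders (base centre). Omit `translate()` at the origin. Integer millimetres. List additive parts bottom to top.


cube([300, 260, 110]);
translate([150, 130, 110]) cylinder(h = 100, r = 90);
translate([150, 130, 210]) cylinder(h = 110, r = 80);
translate([100, 80, 320]) cube([100, 100, 60]);


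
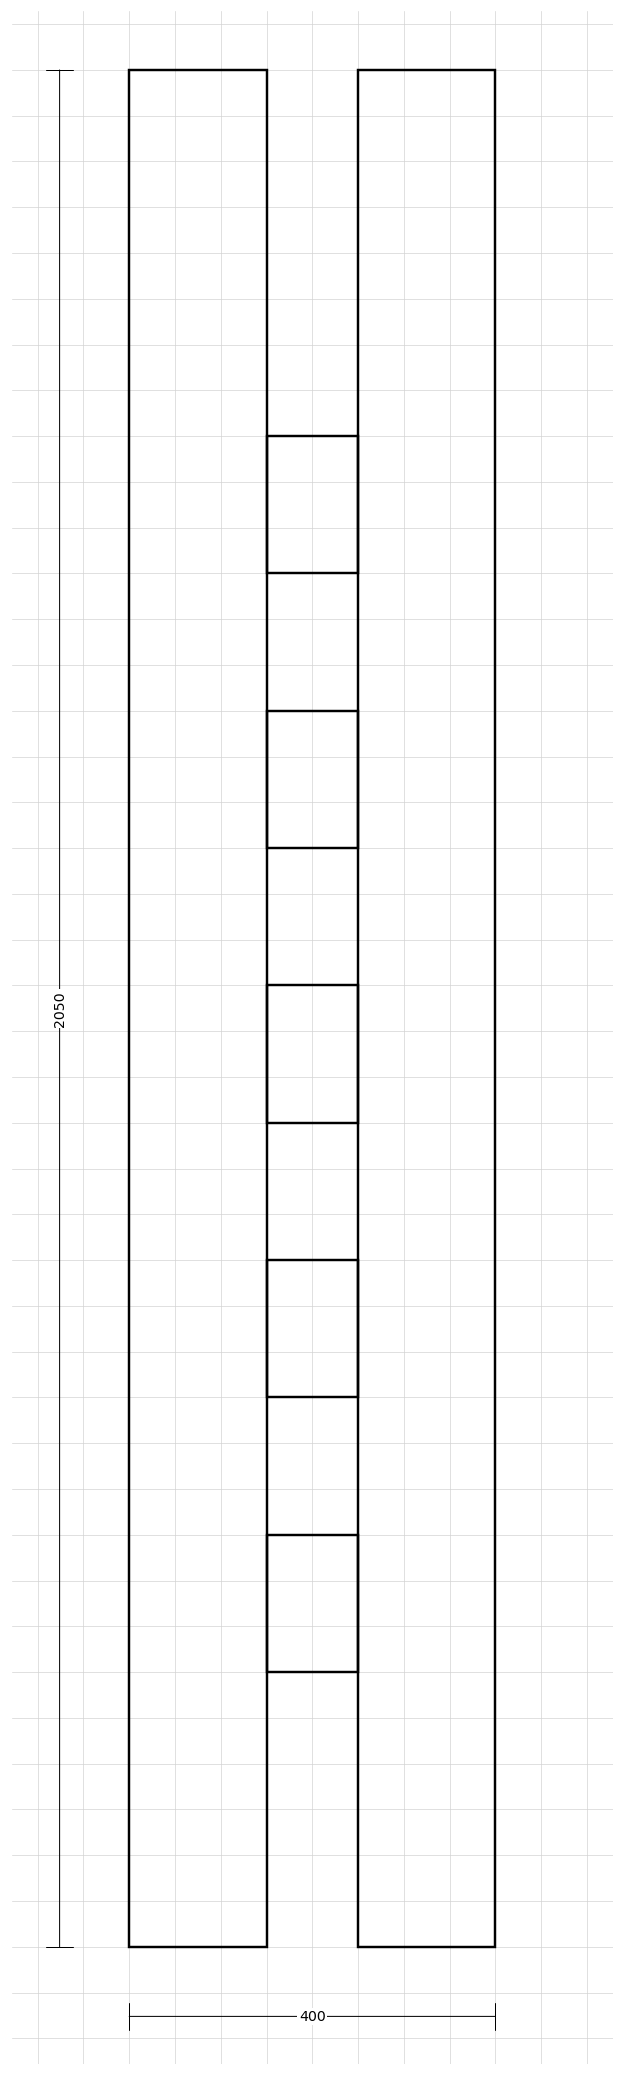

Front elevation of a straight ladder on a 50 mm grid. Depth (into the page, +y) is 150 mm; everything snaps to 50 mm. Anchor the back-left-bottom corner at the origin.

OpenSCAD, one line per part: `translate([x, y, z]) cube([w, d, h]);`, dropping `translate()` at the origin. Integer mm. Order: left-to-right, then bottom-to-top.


cube([150, 150, 2050]);
translate([150, 0, 300]) cube([100, 150, 150]);
translate([150, 0, 600]) cube([100, 150, 150]);
translate([150, 0, 900]) cube([100, 150, 150]);
translate([150, 0, 1200]) cube([100, 150, 150]);
translate([150, 0, 1500]) cube([100, 150, 150]);
translate([250, 0, 0]) cube([150, 150, 2050]);


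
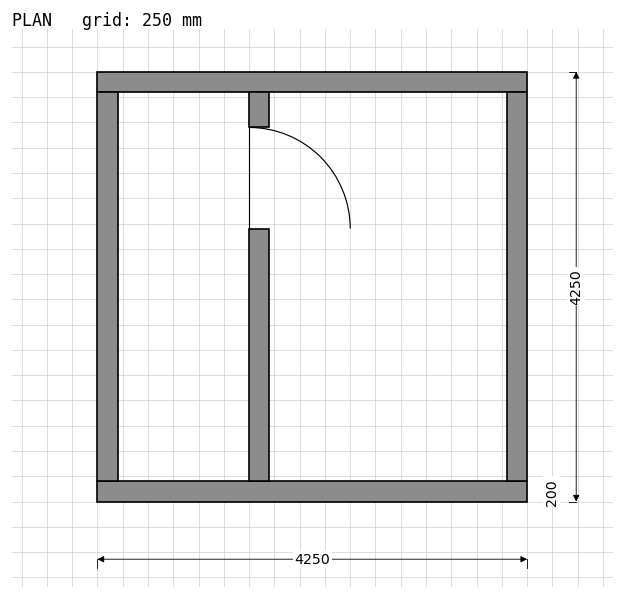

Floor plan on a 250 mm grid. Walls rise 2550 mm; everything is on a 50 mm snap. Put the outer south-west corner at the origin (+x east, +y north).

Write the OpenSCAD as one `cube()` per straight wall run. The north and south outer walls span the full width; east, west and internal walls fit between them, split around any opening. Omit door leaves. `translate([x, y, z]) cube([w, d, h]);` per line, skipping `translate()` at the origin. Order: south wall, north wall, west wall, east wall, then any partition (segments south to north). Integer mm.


cube([4250, 200, 2550]);
translate([0, 4050, 0]) cube([4250, 200, 2550]);
translate([0, 200, 0]) cube([200, 3850, 2550]);
translate([4050, 200, 0]) cube([200, 3850, 2550]);
translate([1500, 200, 0]) cube([200, 2500, 2550]);
translate([1500, 3700, 0]) cube([200, 350, 2550]);


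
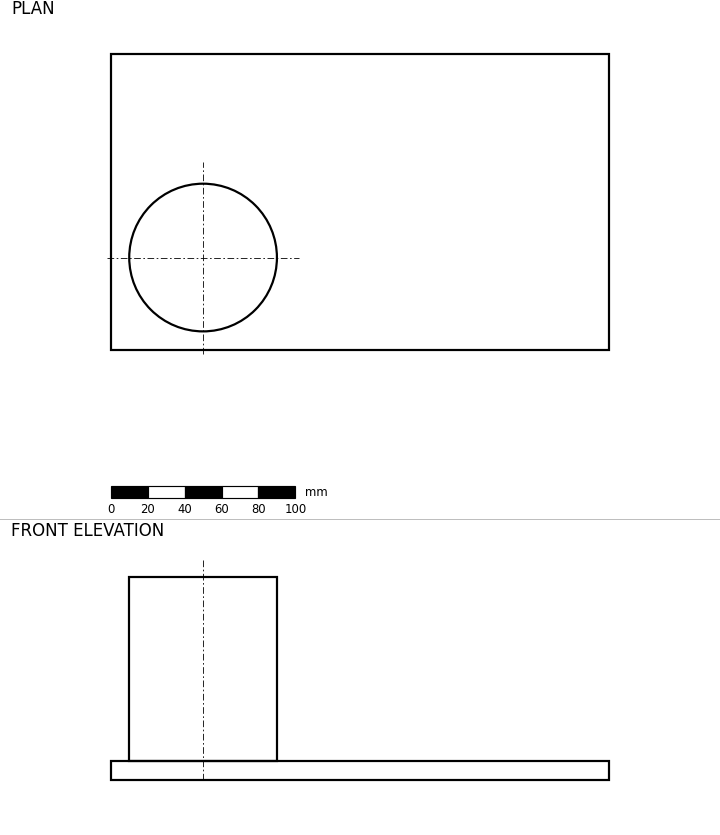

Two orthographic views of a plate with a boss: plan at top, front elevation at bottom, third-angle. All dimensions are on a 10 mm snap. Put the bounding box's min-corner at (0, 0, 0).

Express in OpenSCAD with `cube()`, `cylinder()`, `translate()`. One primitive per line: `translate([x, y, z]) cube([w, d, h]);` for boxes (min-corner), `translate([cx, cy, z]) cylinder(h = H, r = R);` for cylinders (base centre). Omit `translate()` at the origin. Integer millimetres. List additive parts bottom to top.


cube([270, 160, 10]);
translate([50, 50, 10]) cylinder(h = 100, r = 40);
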